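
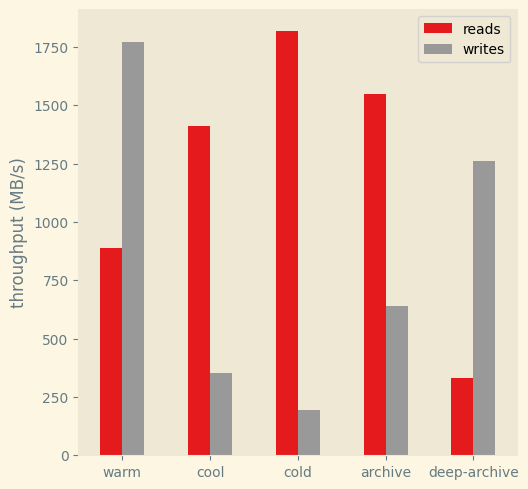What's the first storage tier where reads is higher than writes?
warm: reads ≈ 800 vs writes ≈ 1800 (not yet); cool: reads ≈ 1400 vs writes ≈ 400 (first crossover).

cool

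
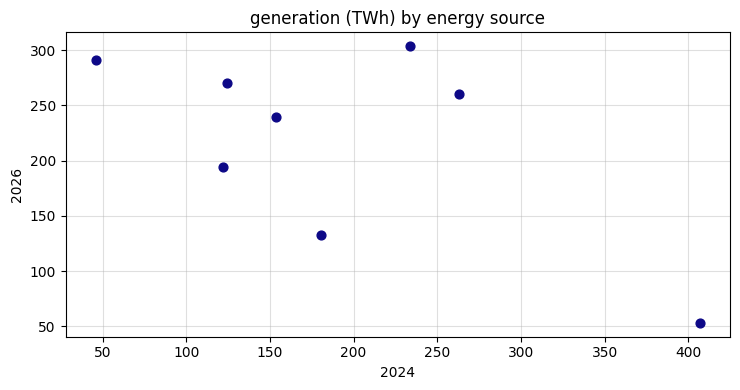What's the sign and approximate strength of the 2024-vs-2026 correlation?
Points are negatively correlated; moderate (|r| ≈ 0.6).

negative, moderate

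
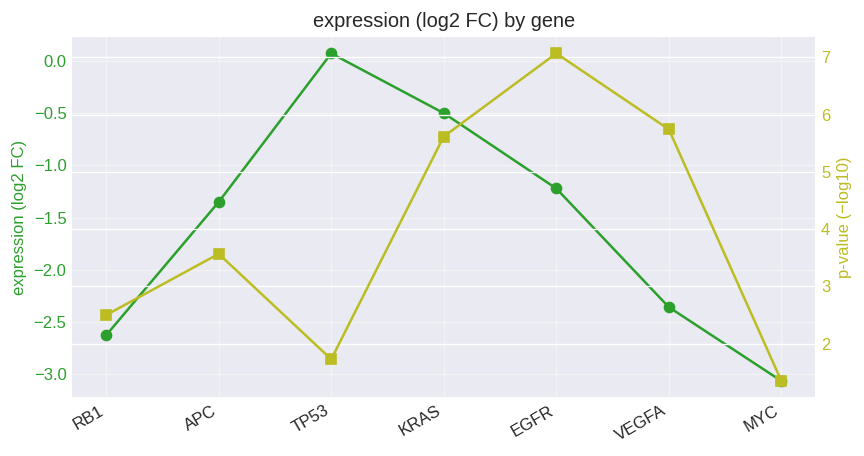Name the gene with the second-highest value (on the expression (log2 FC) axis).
Top 3 (on the expression (log2 FC) axis): TP53 ≈ 0.0, KRAS ≈ -0.5, EGFR ≈ -1.0.

KRAS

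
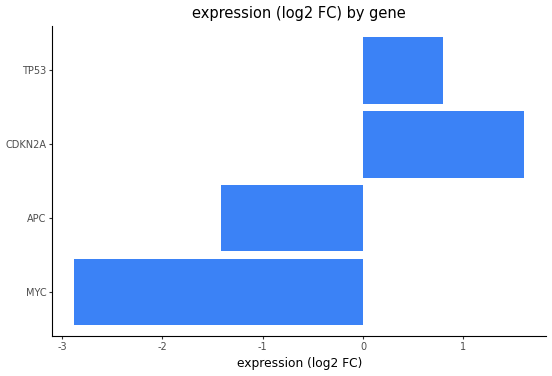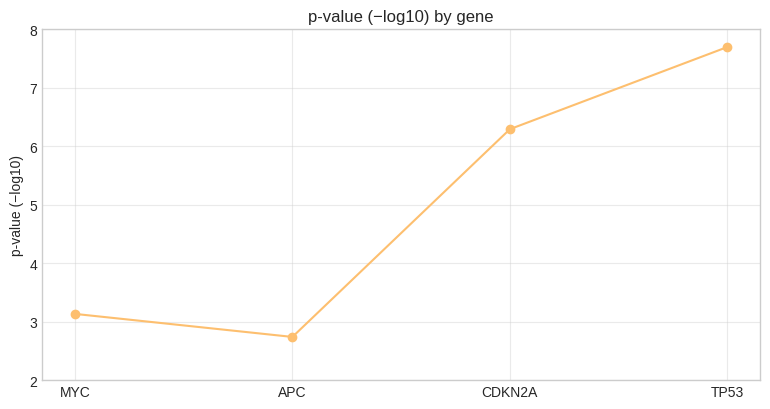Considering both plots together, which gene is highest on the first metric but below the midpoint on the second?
Chart 2 median p-value (−log10) ≈ 5; below-median genes: MYC, APC. Among those, APC has the highest expression (log2 FC) (≈ -1.4).

APC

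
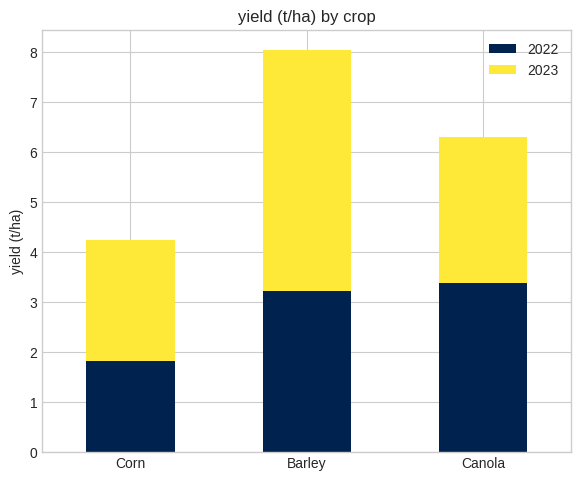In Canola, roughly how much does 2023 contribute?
≈ 3

2023 top ≈ 6, bottom ≈ 3; segment ≈ 3.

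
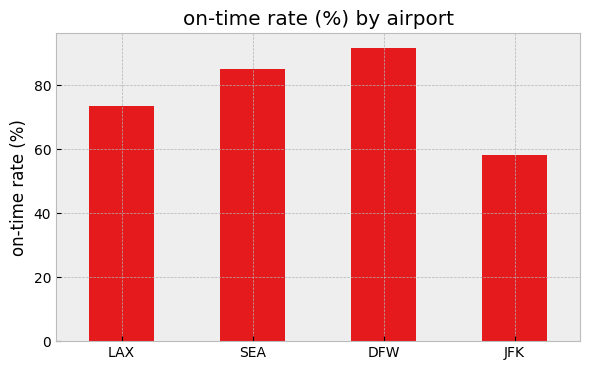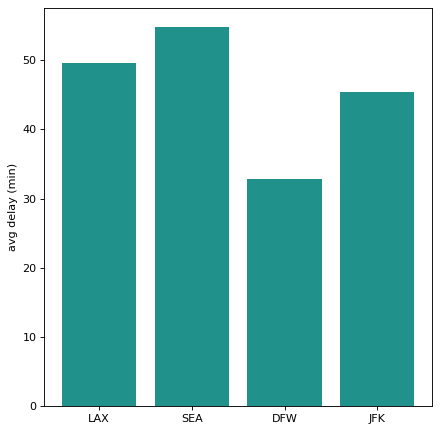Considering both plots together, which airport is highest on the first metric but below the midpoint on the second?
DFW

Chart 2 median avg delay (min) ≈ 50; below-median airports: DFW, JFK. Among those, DFW has the highest on-time rate (%) (≈ 90).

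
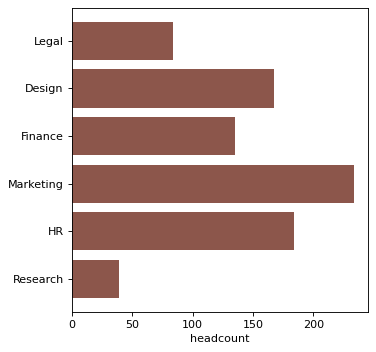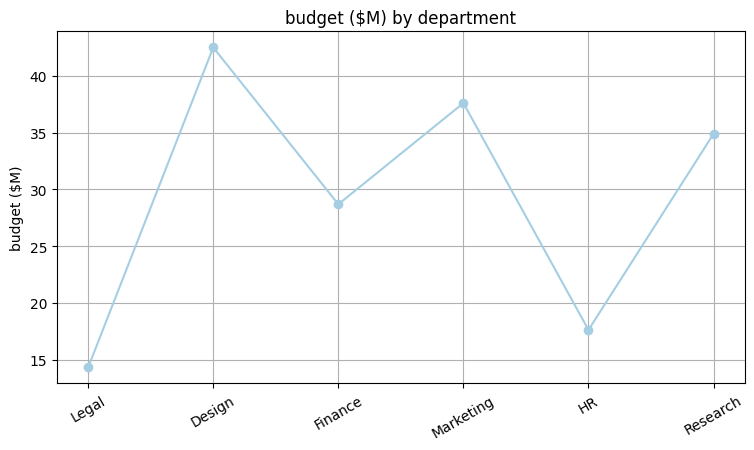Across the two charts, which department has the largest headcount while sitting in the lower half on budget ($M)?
Chart 2 median budget ($M) ≈ 30; below-median departments: Legal, Finance, HR. Among those, HR has the highest headcount (≈ 175).

HR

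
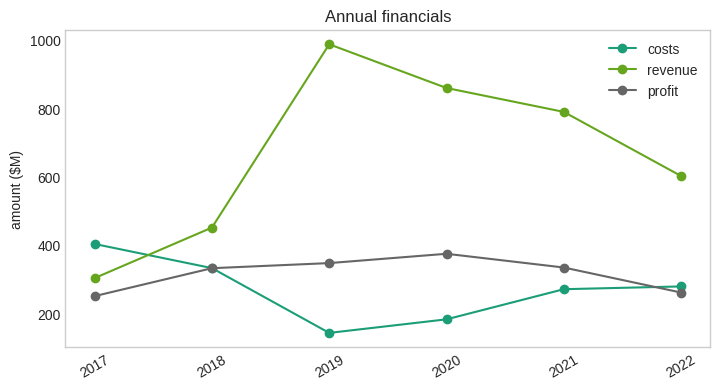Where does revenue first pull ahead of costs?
2018

2017: revenue ≈ 300 vs costs ≈ 400 (not yet); 2018: revenue ≈ 500 vs costs ≈ 300 (first crossover).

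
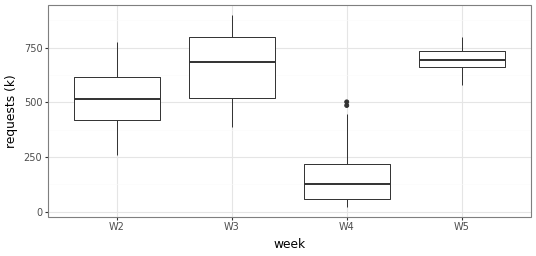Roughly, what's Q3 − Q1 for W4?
≈ 150

Q3 ≈ 200, Q1 ≈ 50; IQR ≈ 150.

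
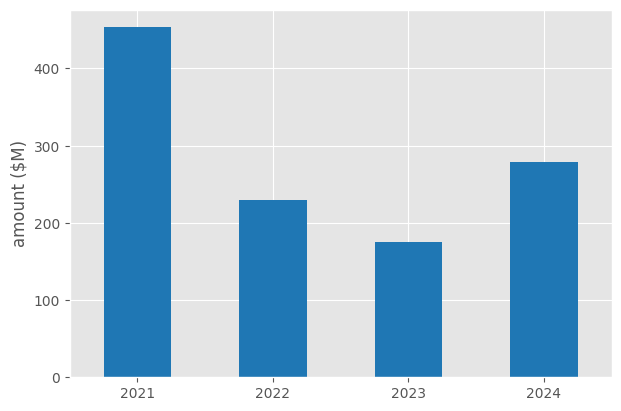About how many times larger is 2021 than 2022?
≈ 1.8×

2021 ≈ 450, 2022 ≈ 250; 450/250 ≈ 1.8.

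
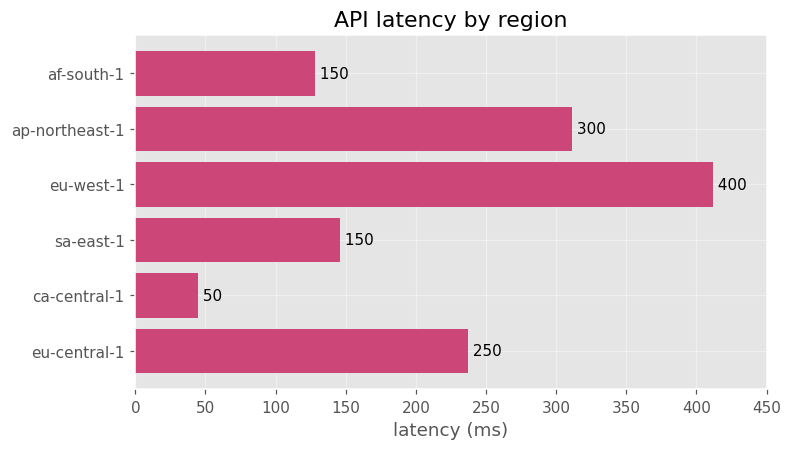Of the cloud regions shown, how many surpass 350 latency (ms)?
Above 350: eu-west-1.

1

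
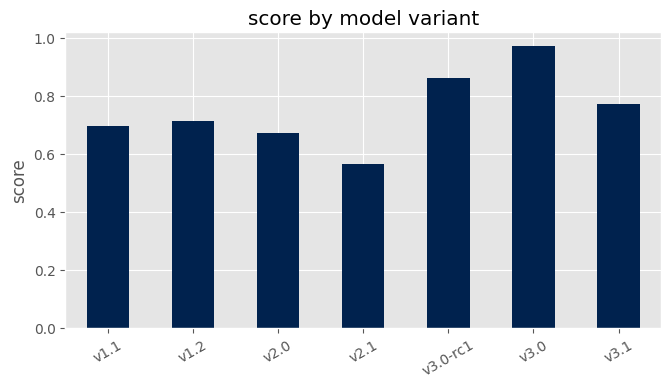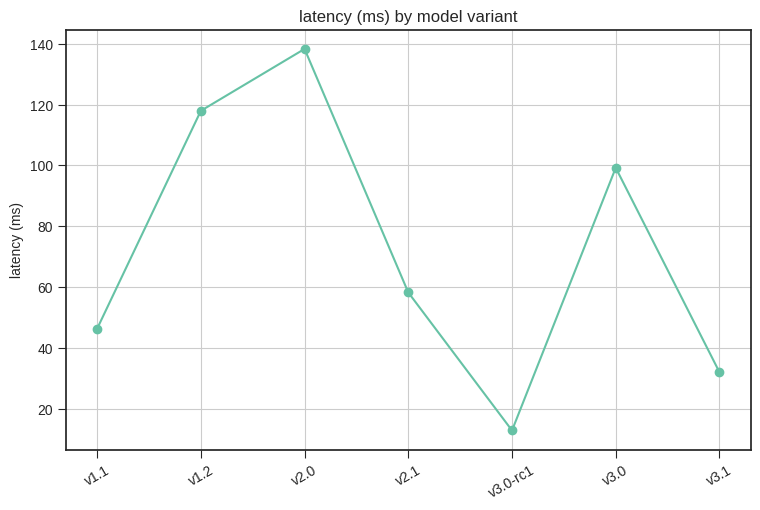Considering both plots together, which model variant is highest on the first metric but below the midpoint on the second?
Chart 2 median latency (ms) ≈ 60; below-median model variants: v1.1, v3.0-rc1, v3.1. Among those, v3.0-rc1 has the highest score (≈ 0.9).

v3.0-rc1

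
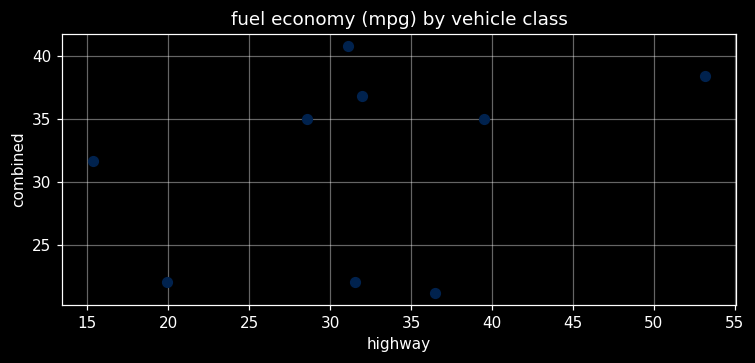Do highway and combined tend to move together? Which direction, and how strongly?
Points are positively correlated; weak (|r| ≈ 0.3).

positive, weak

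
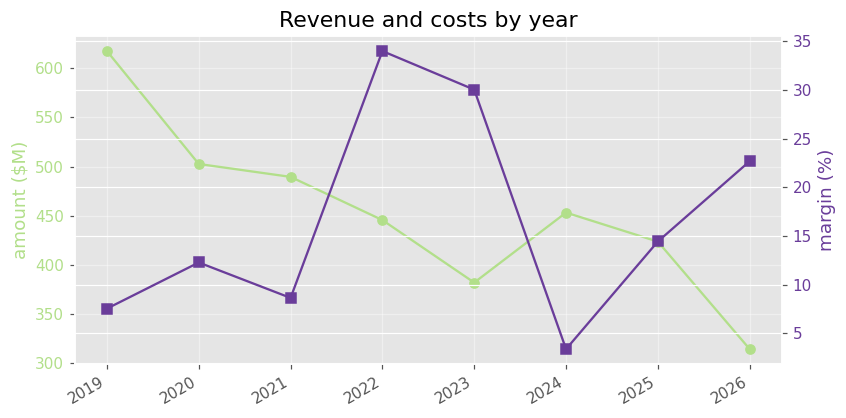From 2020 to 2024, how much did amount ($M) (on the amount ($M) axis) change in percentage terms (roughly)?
2020 ≈ 500, 2024 ≈ 450; (450 − 500) / 500 ≈ -10%.

≈ -10%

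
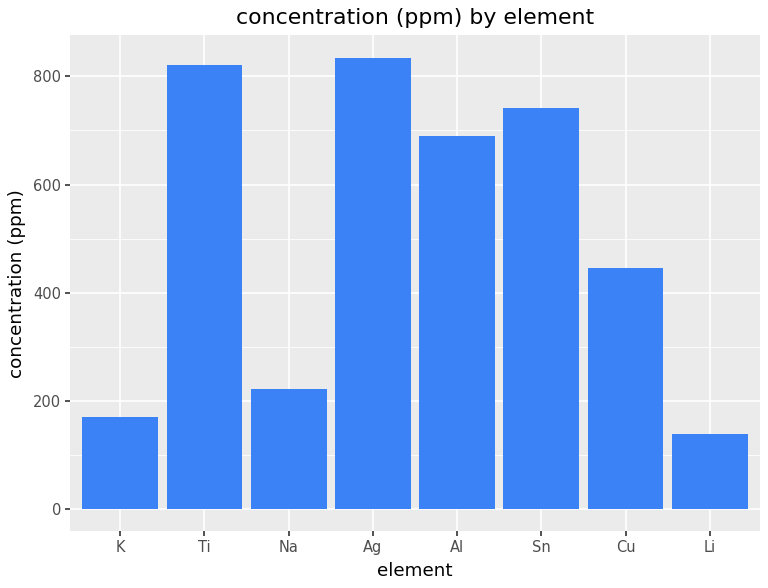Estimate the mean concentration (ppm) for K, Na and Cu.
(200 + 200 + 400) / 3 ≈ 267.

≈ 267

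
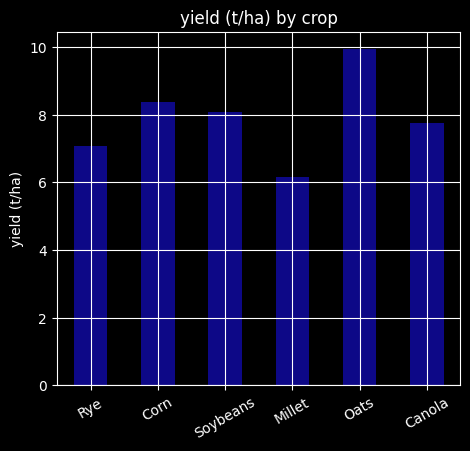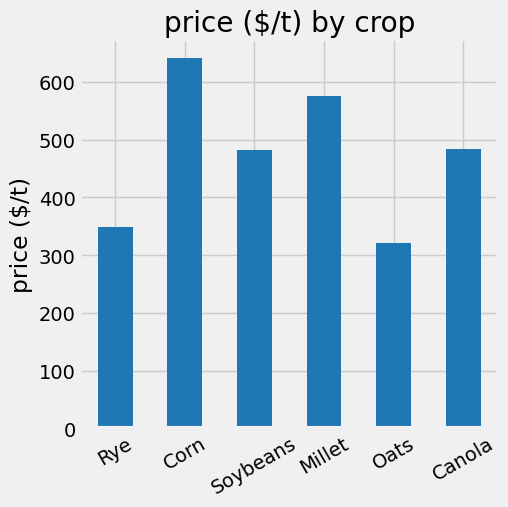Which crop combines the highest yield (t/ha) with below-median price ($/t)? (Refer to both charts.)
Oats

Chart 2 median price ($/t) ≈ 500; below-median crops: Rye, Soybeans, Oats. Among those, Oats has the highest yield (t/ha) (≈ 10).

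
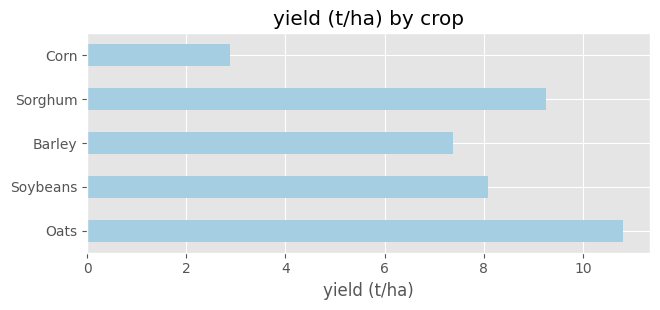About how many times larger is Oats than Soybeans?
Oats ≈ 11, Soybeans ≈ 8; 11/8 ≈ 1.38.

≈ 1.38×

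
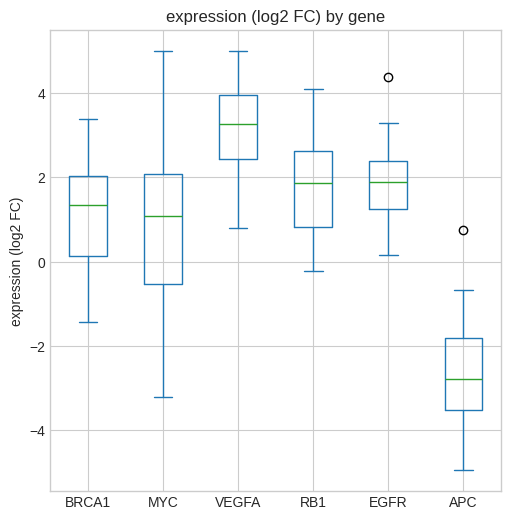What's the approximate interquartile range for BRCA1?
≈ 2.0

Q3 ≈ 2.0, Q1 ≈ 0.0; IQR ≈ 2.0.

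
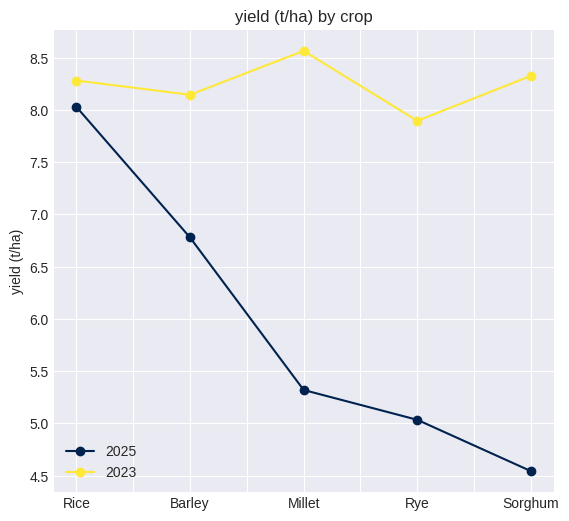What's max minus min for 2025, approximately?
Max Rice ≈ 8.0, min Sorghum ≈ 4.5; range ≈ 3.5.

≈ 3.5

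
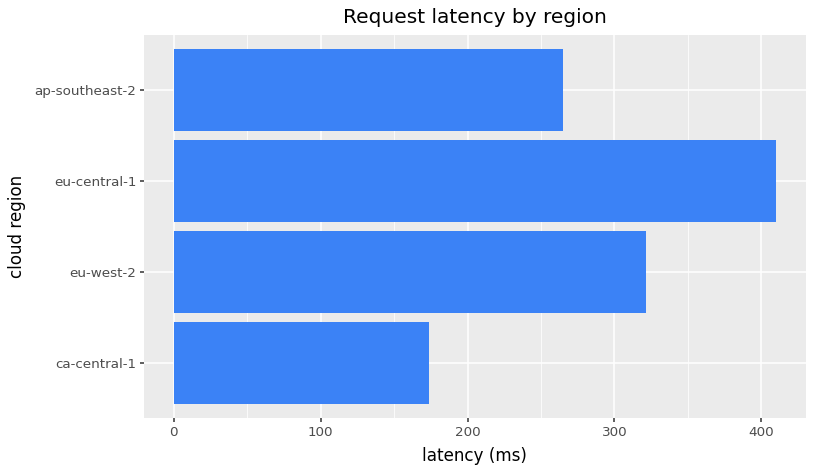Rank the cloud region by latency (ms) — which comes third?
Top 4: eu-central-1 ≈ 400, eu-west-2 ≈ 300, ap-southeast-2 ≈ 250, ca-central-1 ≈ 150.

ap-southeast-2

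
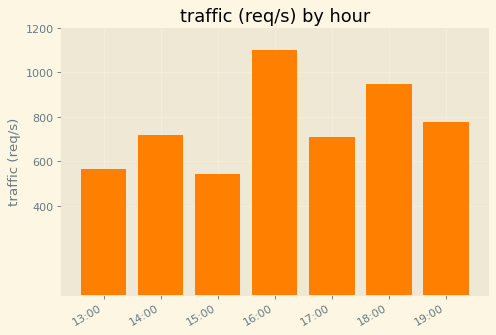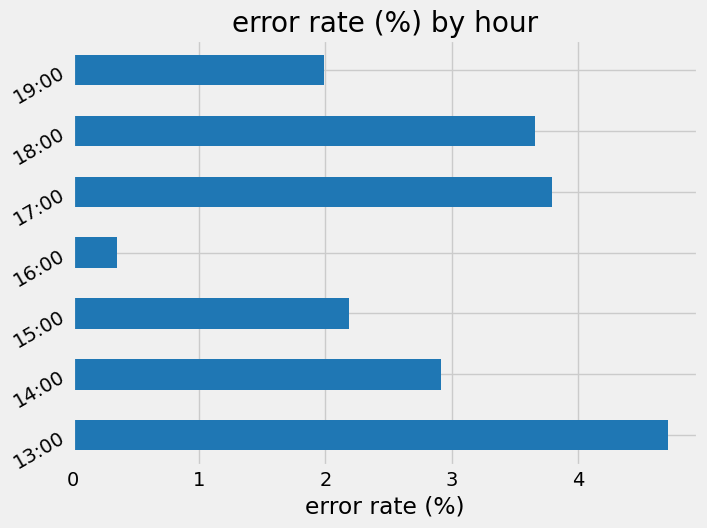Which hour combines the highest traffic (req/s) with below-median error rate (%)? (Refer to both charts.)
16:00

Chart 2 median error rate (%) ≈ 3; below-median hours: 15:00, 16:00, 19:00. Among those, 16:00 has the highest traffic (req/s) (≈ 1200).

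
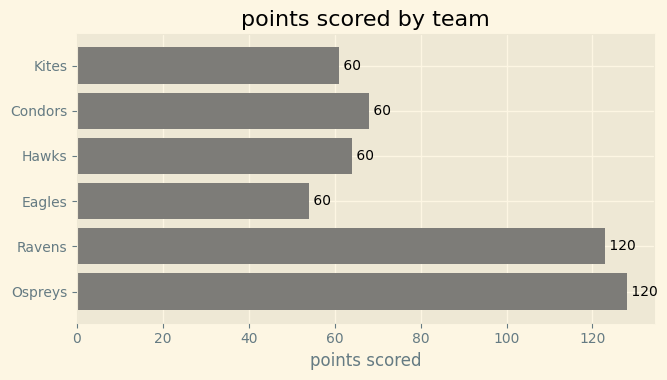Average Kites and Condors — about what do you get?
≈ 60

(60 + 60) / 2 ≈ 60.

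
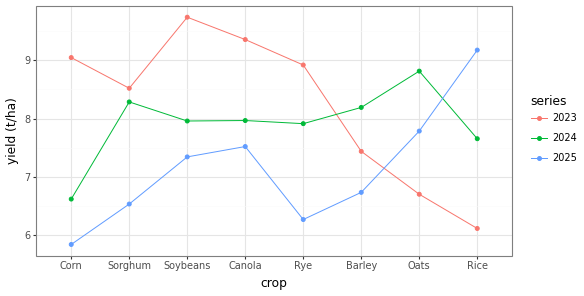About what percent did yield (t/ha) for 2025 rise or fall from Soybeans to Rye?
≈ -13.3%

Soybeans ≈ 7.5, Rye ≈ 6.5; (6.5 − 7.5) / 7.5 ≈ -13.3%.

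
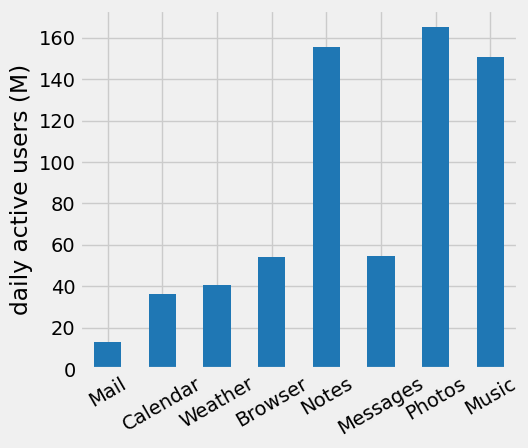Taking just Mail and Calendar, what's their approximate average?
(20 + 40) / 2 ≈ 30.

≈ 30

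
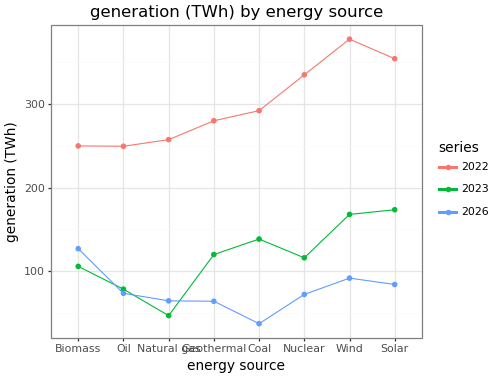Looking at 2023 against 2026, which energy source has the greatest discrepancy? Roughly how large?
Coal, ≈ 100 TWh

Coal: 2023 ≈ 150, 2026 ≈ 50 → gap ≈ 100. Next-largest (Solar) is only ≈ 50.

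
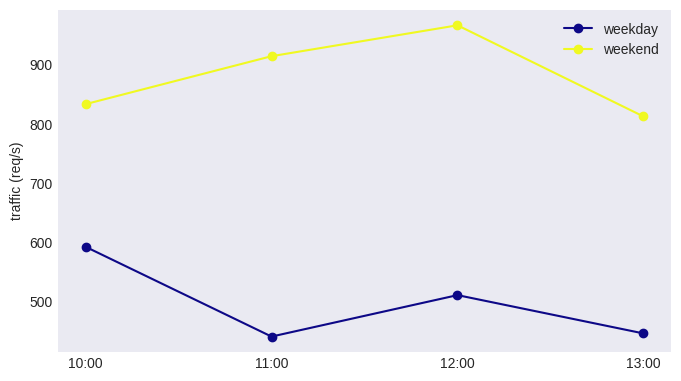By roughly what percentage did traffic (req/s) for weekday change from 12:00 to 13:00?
≈ -10%

12:00 ≈ 500, 13:00 ≈ 450; (450 − 500) / 500 ≈ -10%.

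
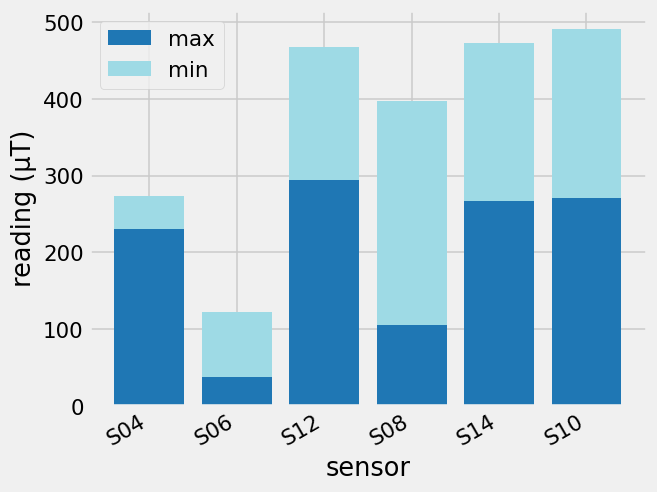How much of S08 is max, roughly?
≈ 100

max top ≈ 100, bottom ≈ 0; segment ≈ 100.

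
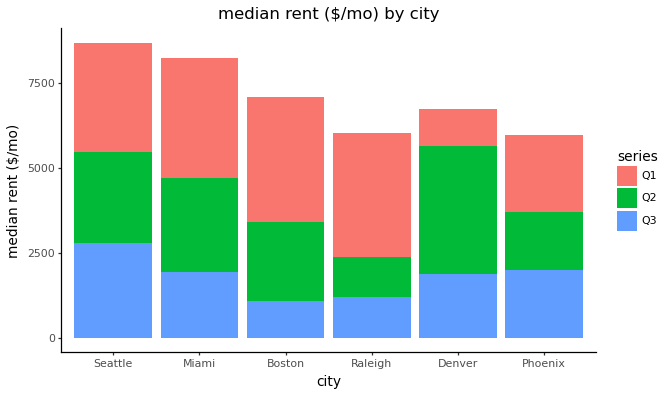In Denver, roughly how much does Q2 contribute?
≈ 4000

Q2 top ≈ 6000, bottom ≈ 2000; segment ≈ 4000.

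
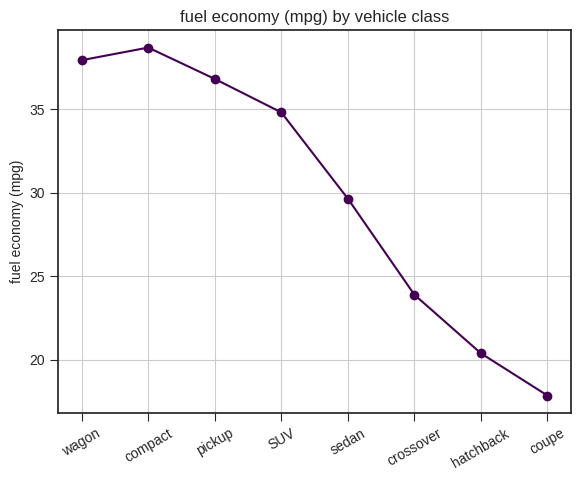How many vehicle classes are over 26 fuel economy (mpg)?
Above 26: wagon, compact, pickup, SUV, sedan.

5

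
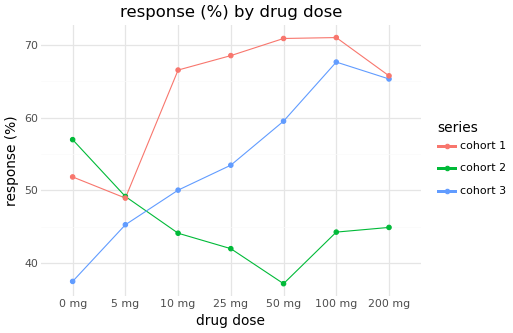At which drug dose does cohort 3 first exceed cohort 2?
10 mg

5 mg: cohort 3 ≈ 45 vs cohort 2 ≈ 50 (not yet); 10 mg: cohort 3 ≈ 50 vs cohort 2 ≈ 45 (first crossover).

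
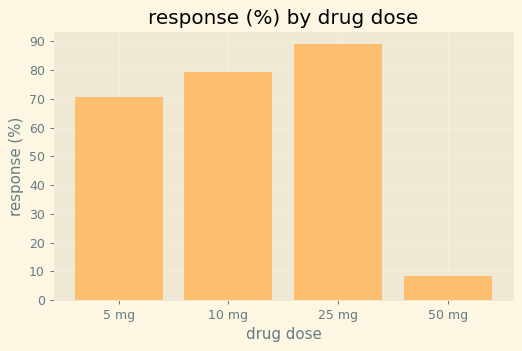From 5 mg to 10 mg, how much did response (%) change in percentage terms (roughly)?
≈ +14.3%

5 mg ≈ 70, 10 mg ≈ 80; (80 − 70) / 70 ≈ +14.3%.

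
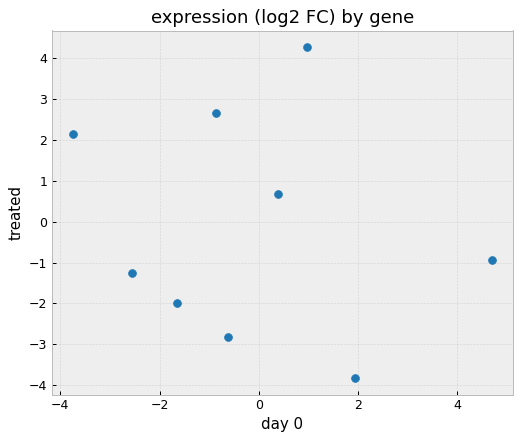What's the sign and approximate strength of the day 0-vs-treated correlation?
Points are roughly uncorrelated; weak (|r| ≈ 0.2).

no clear correlation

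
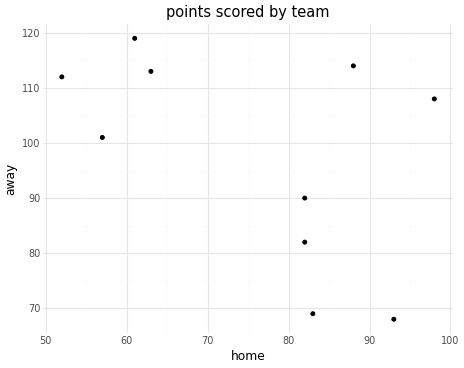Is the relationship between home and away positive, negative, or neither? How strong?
Points are negatively correlated; moderate (|r| ≈ 0.5).

negative, moderate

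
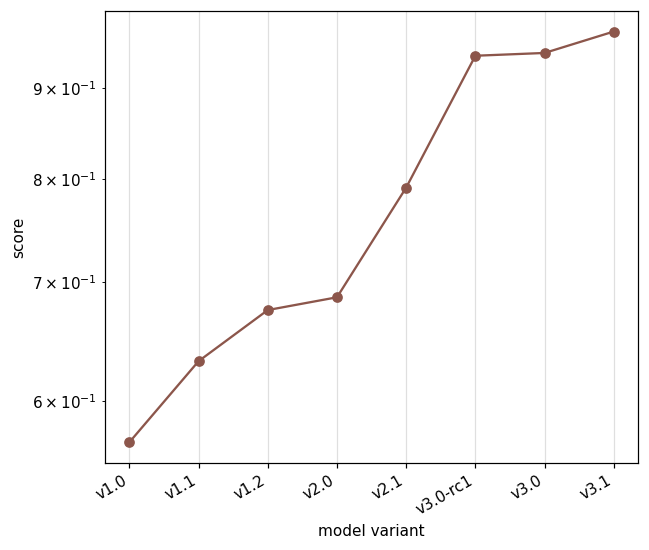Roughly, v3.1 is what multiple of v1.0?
v3.1 ≈ 0.95, v1.0 ≈ 0.55; 0.95/0.55 ≈ 1.73.

≈ 1.73×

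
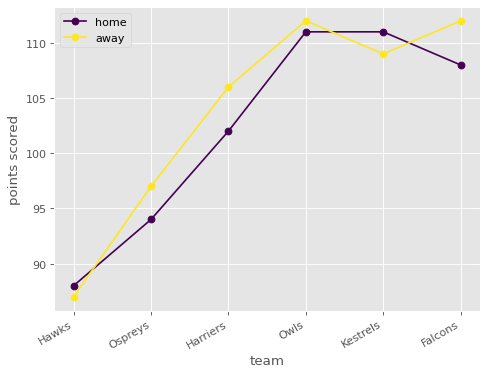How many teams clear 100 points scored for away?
4

Above 100: Harriers, Owls, Kestrels, Falcons.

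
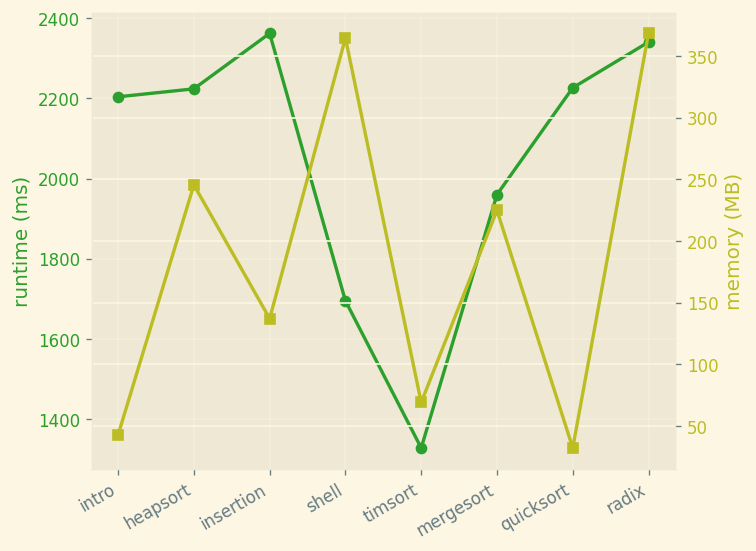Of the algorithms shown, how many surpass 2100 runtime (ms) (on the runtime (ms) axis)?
5

Above 2100: intro, heapsort, insertion, quicksort, radix.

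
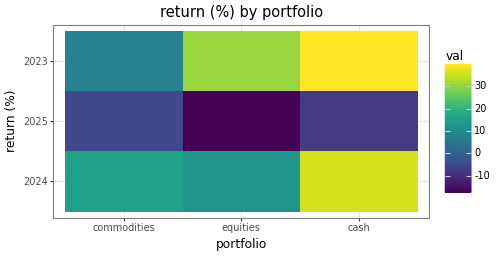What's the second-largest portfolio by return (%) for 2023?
equities

Top 3 for 2023: cash ≈ 40, equities ≈ 30, commodities ≈ 10.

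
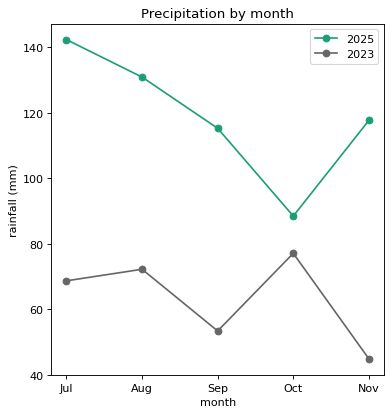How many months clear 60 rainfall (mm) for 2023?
Above 60: Jul, Aug, Oct.

3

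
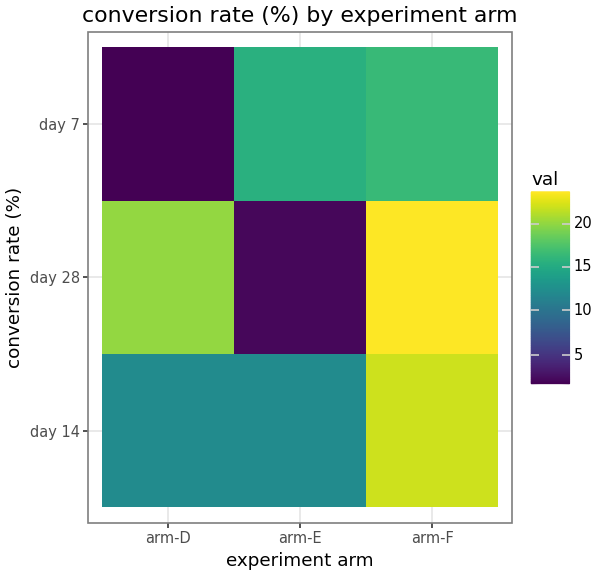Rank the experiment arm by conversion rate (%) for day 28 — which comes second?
arm-D

Top 3 for day 28: arm-F ≈ 24, arm-D ≈ 20, arm-E ≈ 2.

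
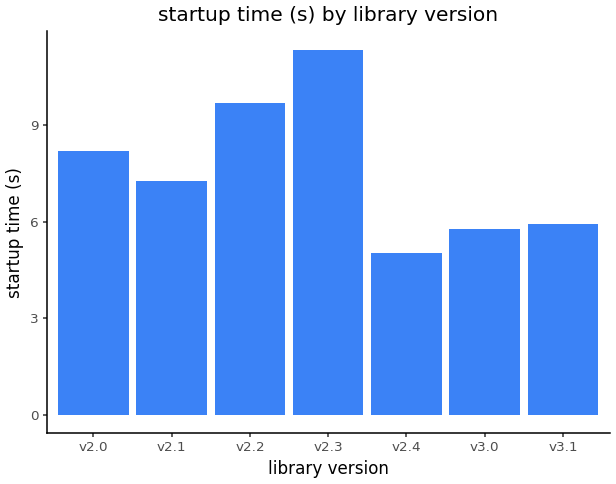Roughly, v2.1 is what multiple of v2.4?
v2.1 ≈ 7, v2.4 ≈ 5; 7/5 ≈ 1.4.

≈ 1.4×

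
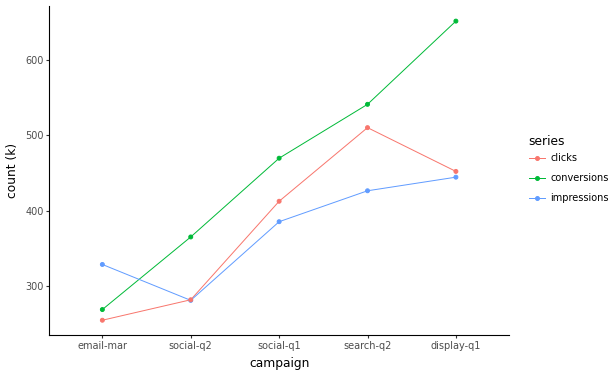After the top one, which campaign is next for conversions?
search-q2

Top 3 for conversions: display-q1 ≈ 650, search-q2 ≈ 550, social-q1 ≈ 450.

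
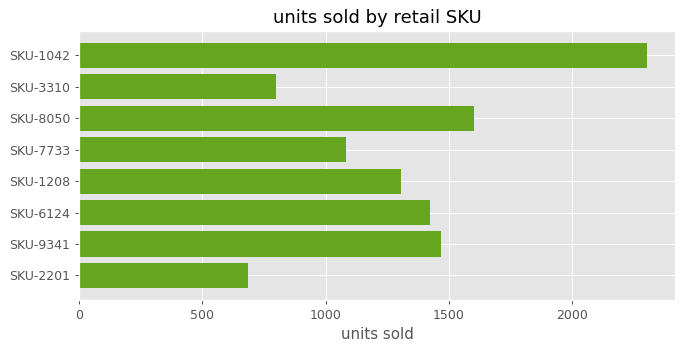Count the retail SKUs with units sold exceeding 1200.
5

Above 1200: SKU-1042, SKU-8050, SKU-1208, SKU-6124, SKU-9341.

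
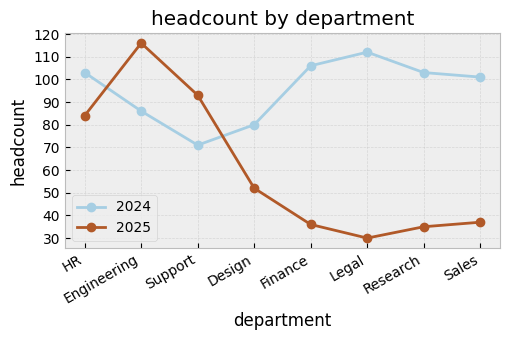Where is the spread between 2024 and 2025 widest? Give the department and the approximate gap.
Legal: 2024 ≈ 110, 2025 ≈ 30 → gap ≈ 80. Next-largest (Finance) is only ≈ 70.

Legal, ≈ 80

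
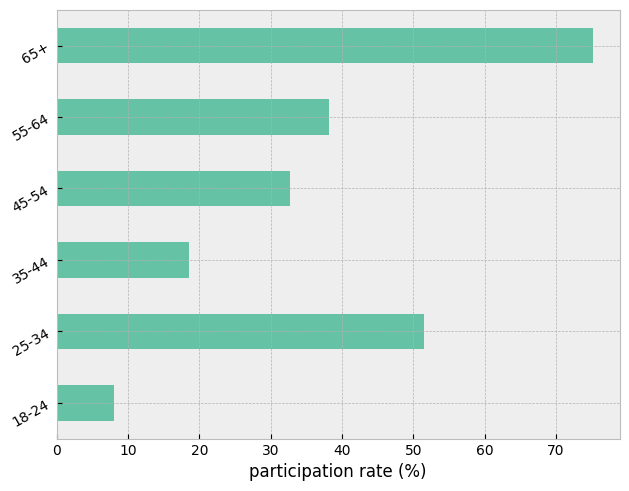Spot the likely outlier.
65+

65+ ≈ 80; the rest sit between ≈ 10 and ≈ 50.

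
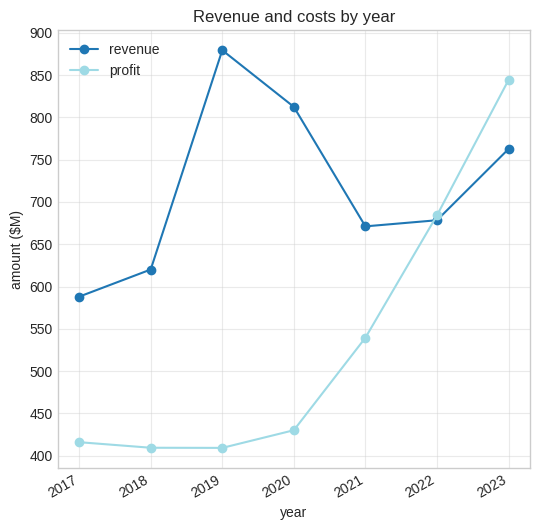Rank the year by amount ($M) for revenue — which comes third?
2023

Top 4 for revenue: 2019 ≈ 900, 2020 ≈ 800, 2023 ≈ 750, 2022 ≈ 700.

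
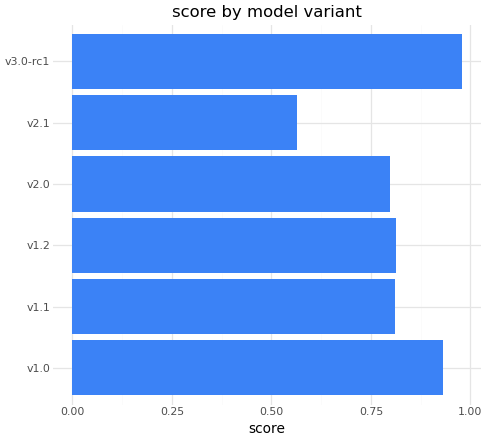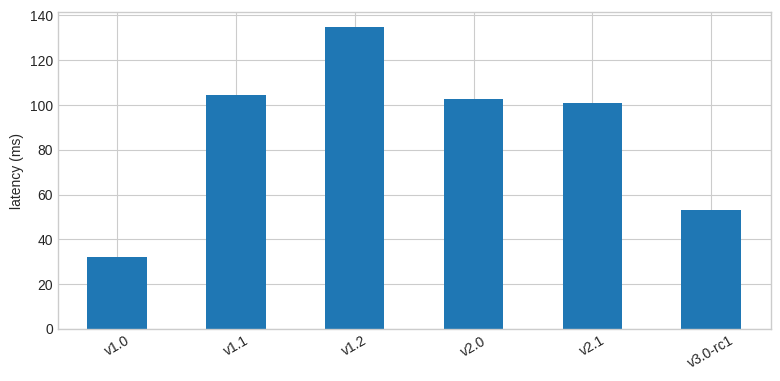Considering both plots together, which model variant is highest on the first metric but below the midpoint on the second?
v3.0-rc1

Chart 2 median latency (ms) ≈ 100; below-median model variants: v1.0, v2.1, v3.0-rc1. Among those, v3.0-rc1 has the highest score (≈ 1).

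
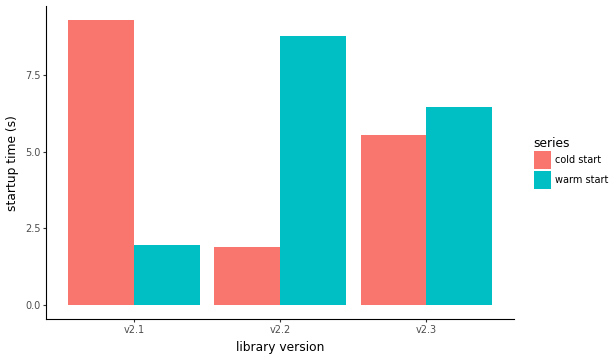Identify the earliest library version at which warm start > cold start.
v2.2

v2.1: warm start ≈ 2 vs cold start ≈ 9 (not yet); v2.2: warm start ≈ 9 vs cold start ≈ 2 (first crossover).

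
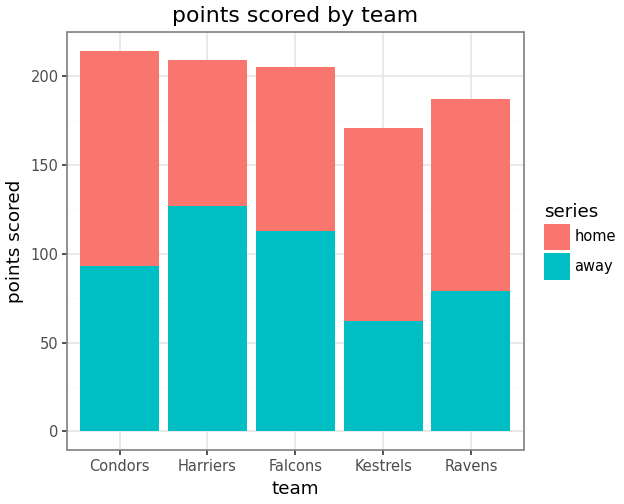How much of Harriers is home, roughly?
home top ≈ 200, bottom ≈ 120; segment ≈ 80.

≈ 80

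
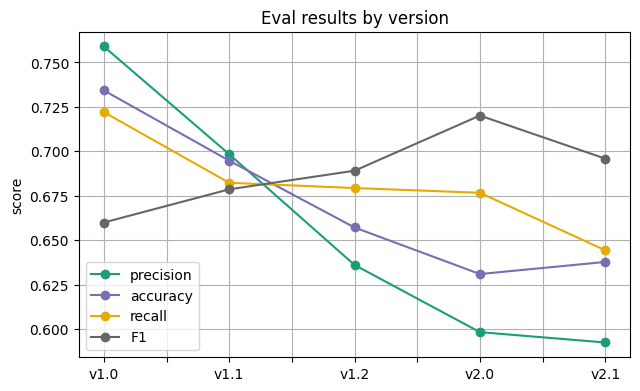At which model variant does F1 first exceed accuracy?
v1.2

v1.1: F1 ≈ 0.68 vs accuracy ≈ 0.70 (not yet); v1.2: F1 ≈ 0.68 vs accuracy ≈ 0.66 (first crossover).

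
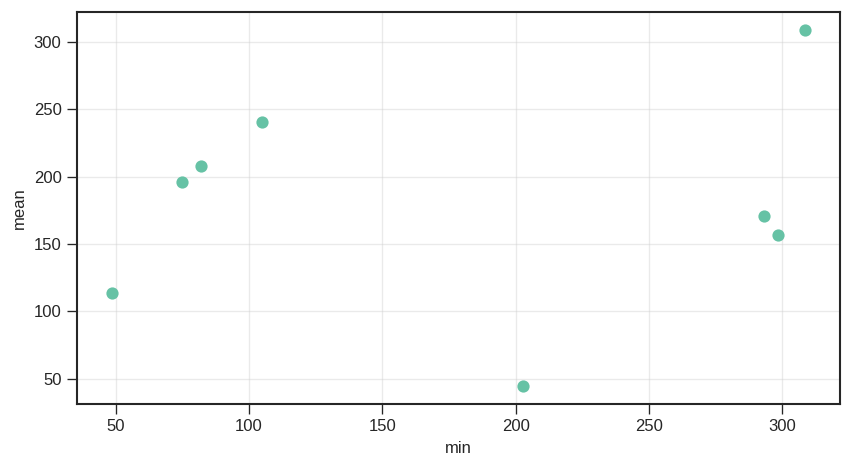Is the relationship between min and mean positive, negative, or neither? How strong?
Points are roughly uncorrelated; weak (|r| ≈ 0.2).

no clear correlation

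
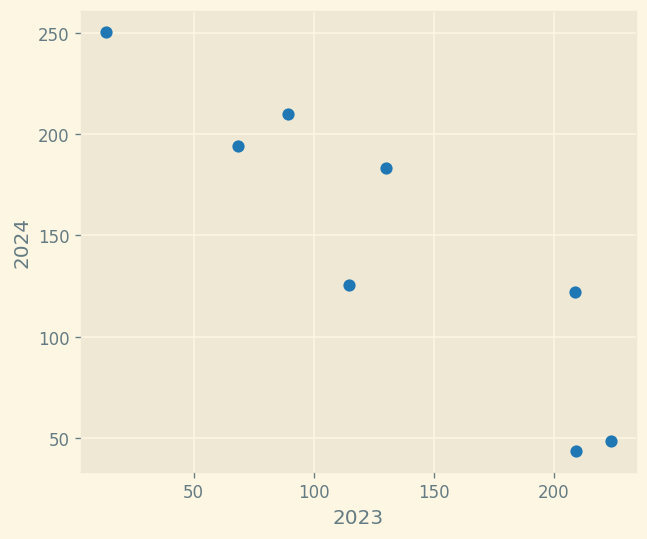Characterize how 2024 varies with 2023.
Points are negatively correlated; strong (|r| ≈ 0.9).

negative, strong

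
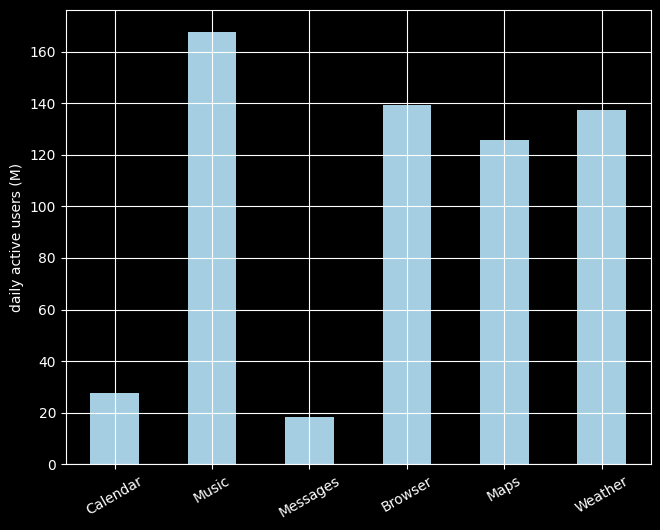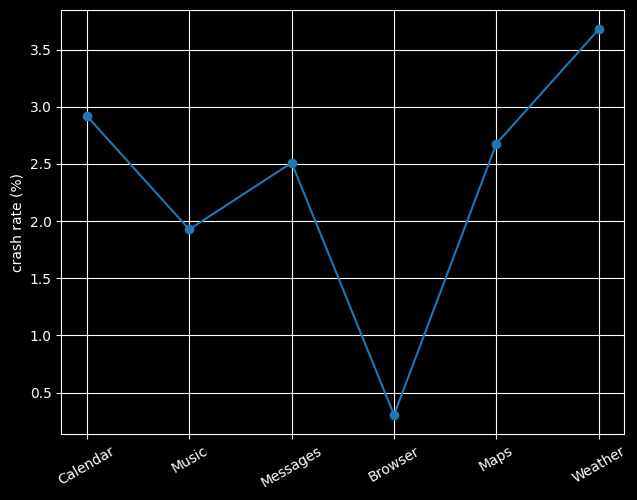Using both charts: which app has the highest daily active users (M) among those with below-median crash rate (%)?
Music

Chart 2 median crash rate (%) ≈ 2.5; below-median apps: Music, Messages, Browser. Among those, Music has the highest daily active users (M) (≈ 160).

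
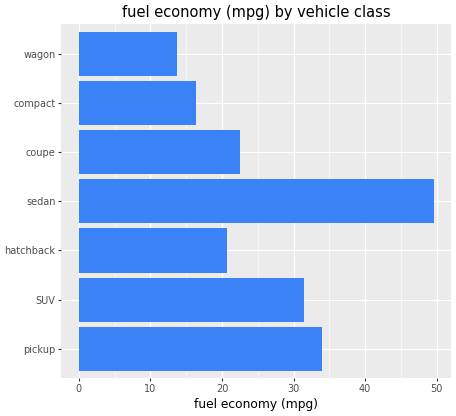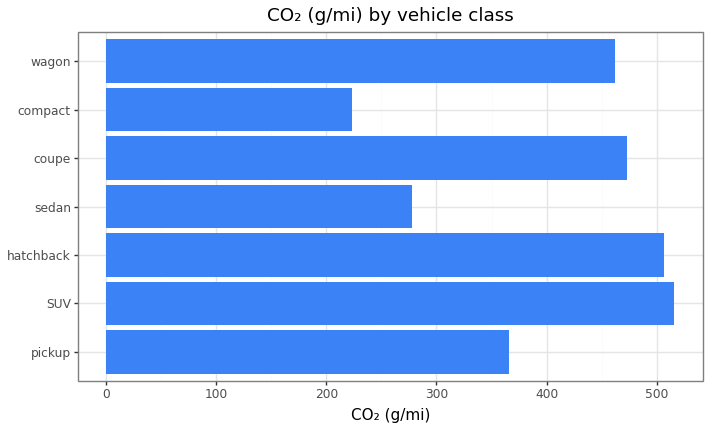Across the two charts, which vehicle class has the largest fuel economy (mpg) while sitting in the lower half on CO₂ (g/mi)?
sedan

Chart 2 median CO₂ (g/mi) ≈ 450; below-median vehicle classes: pickup, sedan, compact. Among those, sedan has the highest fuel economy (mpg) (≈ 50).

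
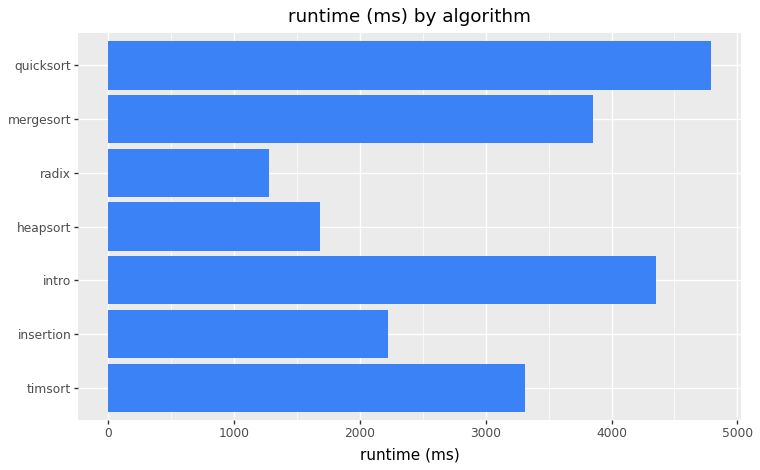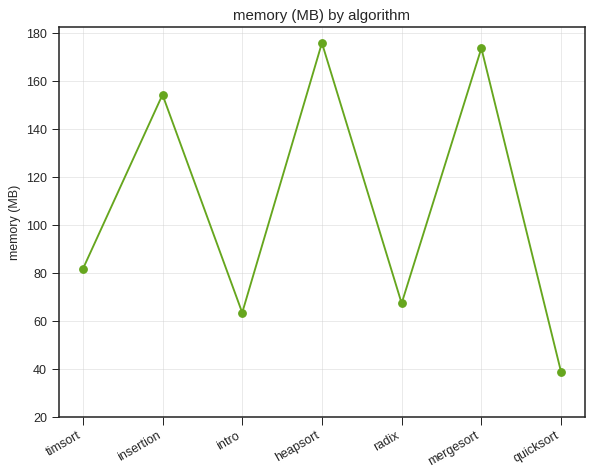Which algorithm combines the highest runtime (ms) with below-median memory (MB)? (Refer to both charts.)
Chart 2 median memory (MB) ≈ 80; below-median algorithms: intro, radix, quicksort. Among those, quicksort has the highest runtime (ms) (≈ 5000).

quicksort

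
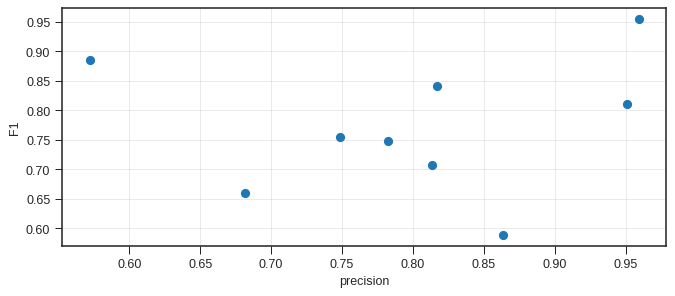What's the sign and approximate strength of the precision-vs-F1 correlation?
Points are roughly uncorrelated; weak (|r| ≈ 0.1).

no clear correlation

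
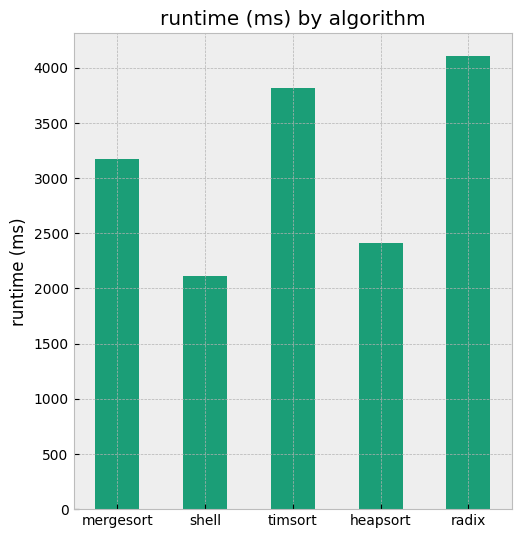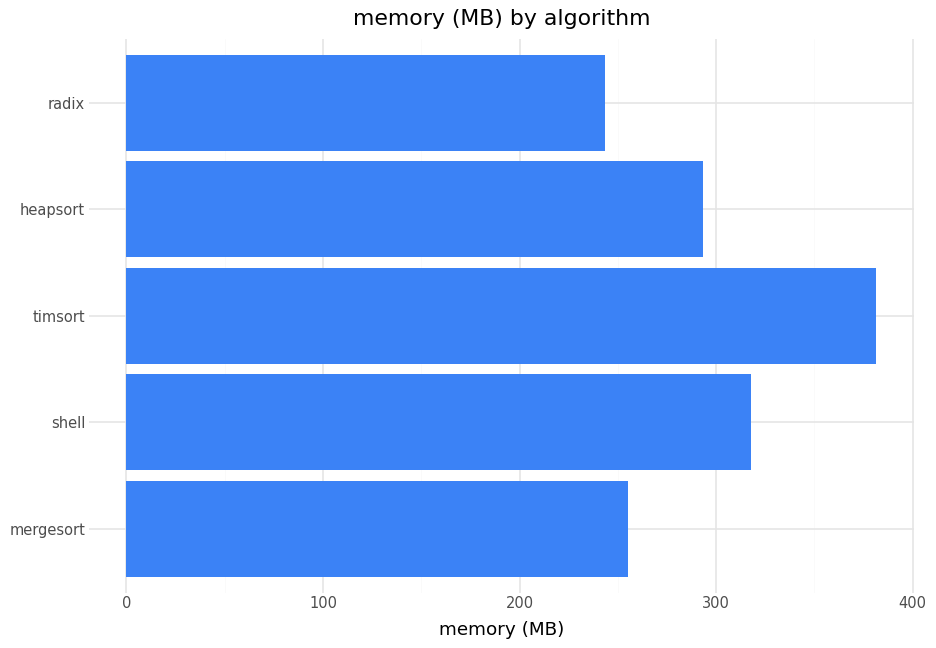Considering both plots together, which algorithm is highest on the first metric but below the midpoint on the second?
radix

Chart 2 median memory (MB) ≈ 300; below-median algorithms: mergesort, radix. Among those, radix has the highest runtime (ms) (≈ 4000).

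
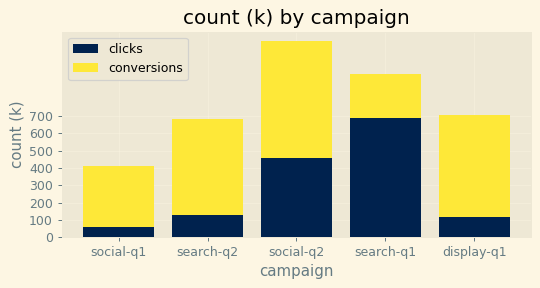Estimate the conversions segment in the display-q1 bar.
≈ 600

conversions top ≈ 700, bottom ≈ 100; segment ≈ 600.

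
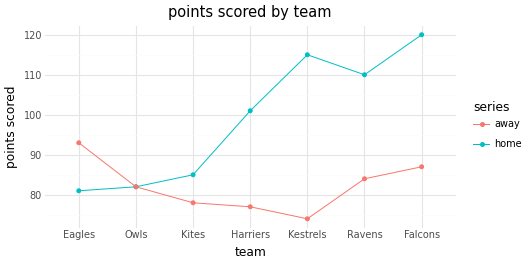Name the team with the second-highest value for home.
Kestrels

Top 3 for home: Falcons ≈ 120, Kestrels ≈ 115, Ravens ≈ 110.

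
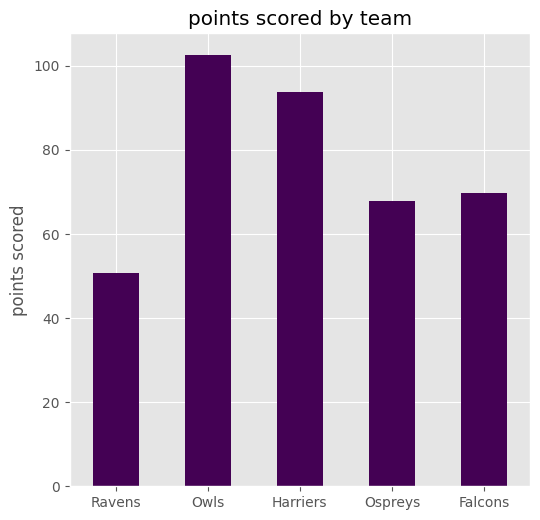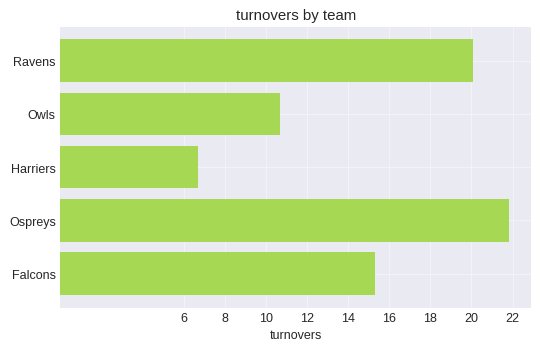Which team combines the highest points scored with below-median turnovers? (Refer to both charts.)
Owls

Chart 2 median turnovers ≈ 16; below-median teams: Owls, Harriers. Among those, Owls has the highest points scored (≈ 100).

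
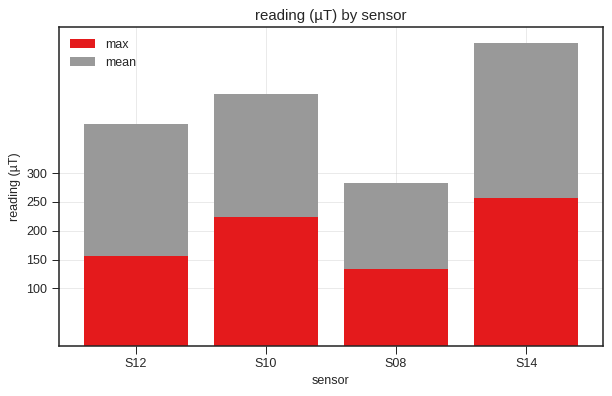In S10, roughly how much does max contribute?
≈ 200

max top ≈ 200, bottom ≈ 0; segment ≈ 200.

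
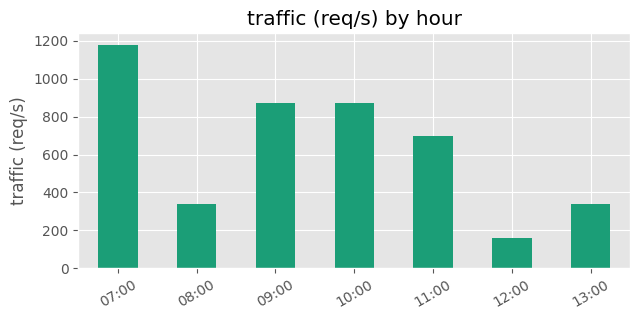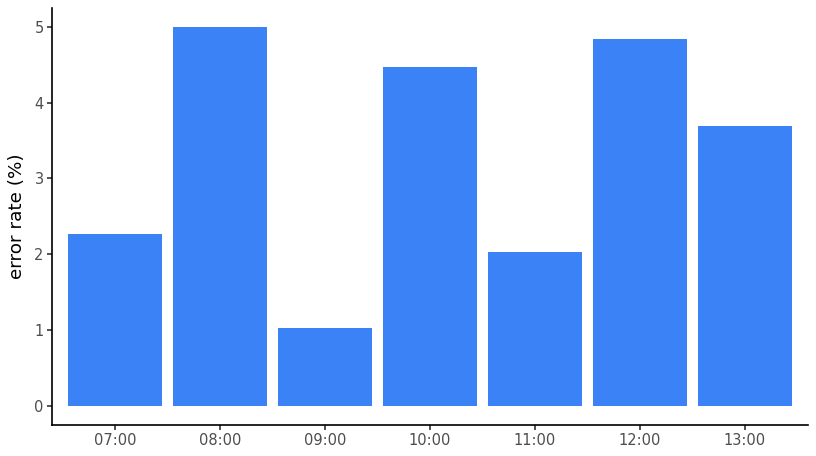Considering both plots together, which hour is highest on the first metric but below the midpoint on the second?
07:00

Chart 2 median error rate (%) ≈ 3.5; below-median hours: 07:00, 09:00, 11:00. Among those, 07:00 has the highest traffic (req/s) (≈ 1200).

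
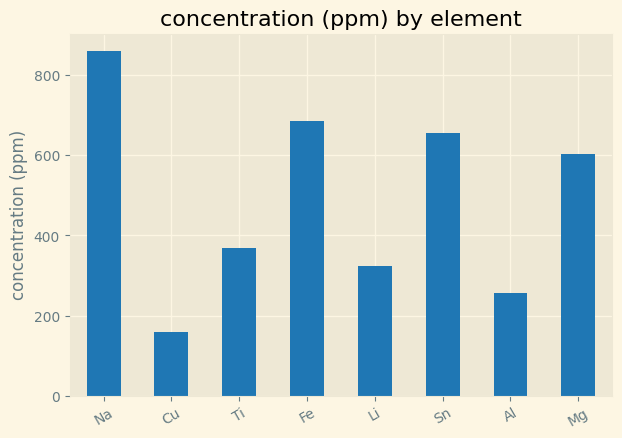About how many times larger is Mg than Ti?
≈ 1.5×

Mg ≈ 600, Ti ≈ 400; 600/400 ≈ 1.5.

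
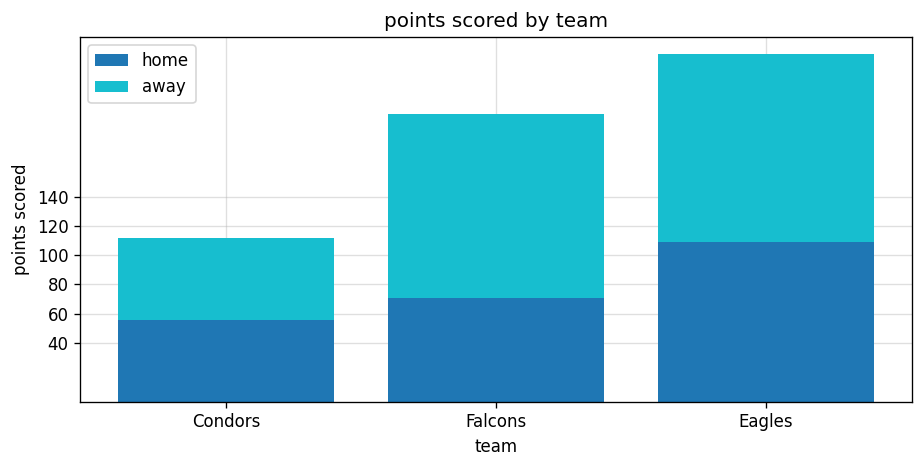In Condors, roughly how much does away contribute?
≈ 60

away top ≈ 120, bottom ≈ 60; segment ≈ 60.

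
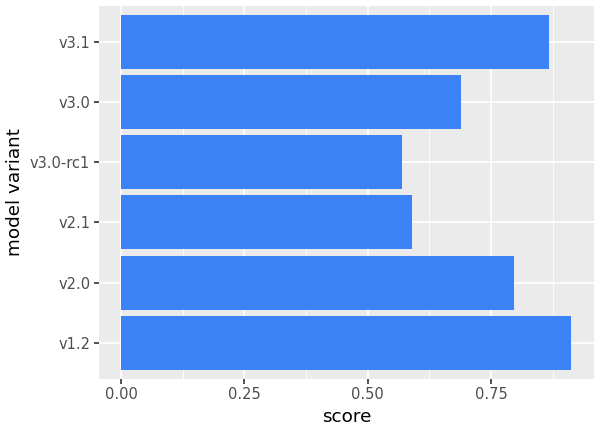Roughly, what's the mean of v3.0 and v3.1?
(0.7 + 0.9) / 2 ≈ 0.8.

≈ 0.8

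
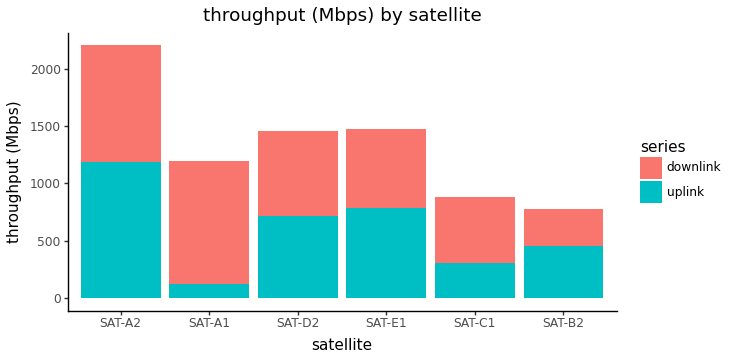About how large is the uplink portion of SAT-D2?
uplink top ≈ 800, bottom ≈ 0; segment ≈ 800.

≈ 800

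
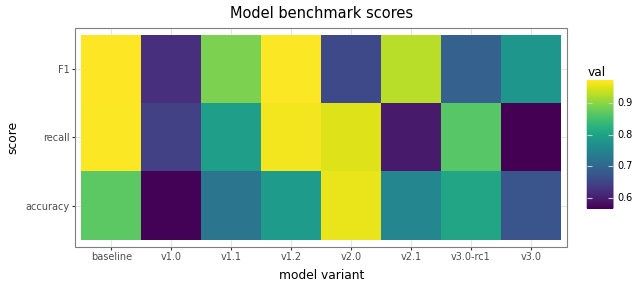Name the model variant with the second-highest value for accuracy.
Top 3 for accuracy: v2.0 ≈ 0.95, baseline ≈ 0.85, v3.0-rc1 ≈ 0.80.

baseline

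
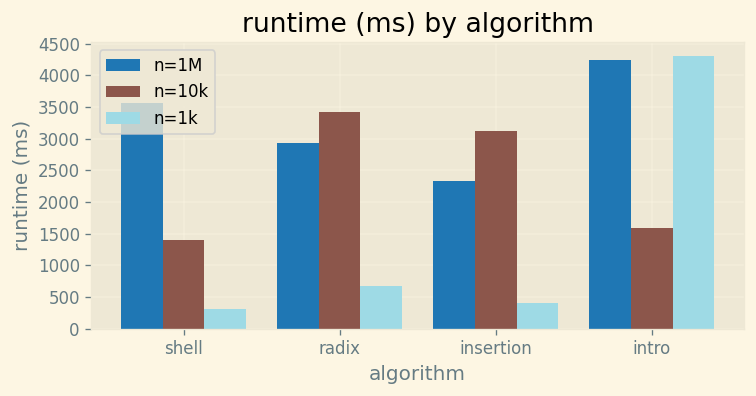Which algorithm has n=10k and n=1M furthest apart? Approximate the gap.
intro, ≈ 2500 ms

intro: n=10k ≈ 1500, n=1M ≈ 4000 → gap ≈ 2500. Next-largest (shell) is only ≈ 2000.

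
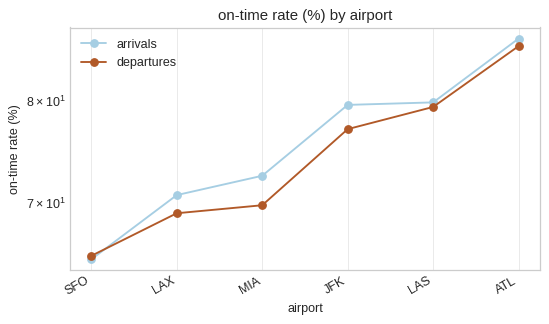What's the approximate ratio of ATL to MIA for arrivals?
ATL ≈ 86, MIA ≈ 72; 86/72 ≈ 1.19.

≈ 1.19×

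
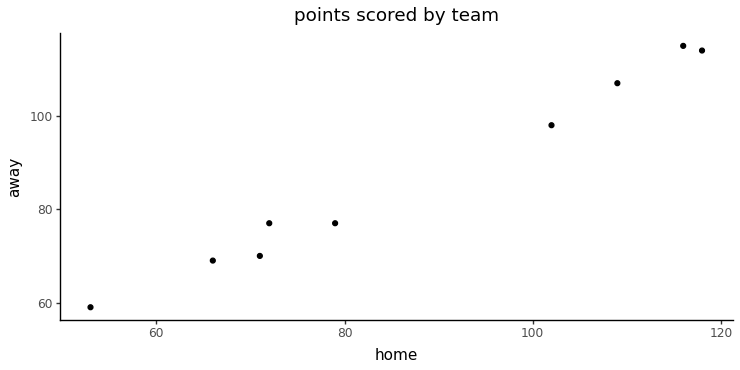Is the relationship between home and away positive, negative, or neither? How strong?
positive, strong

Points are positively correlated; strong (|r| ≈ 1.0).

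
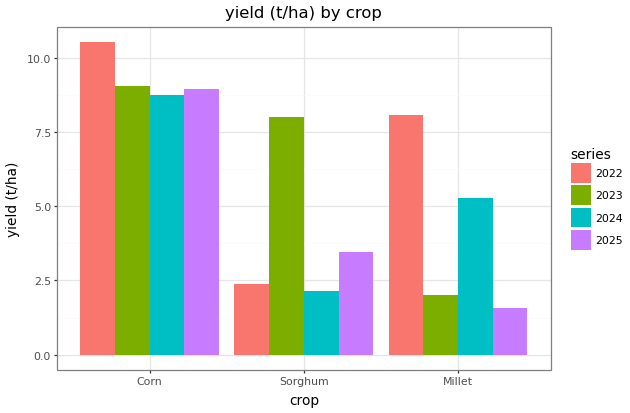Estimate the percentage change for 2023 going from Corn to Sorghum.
Corn ≈ 9, Sorghum ≈ 8; (8 − 9) / 9 ≈ -11.1%.

≈ -11.1%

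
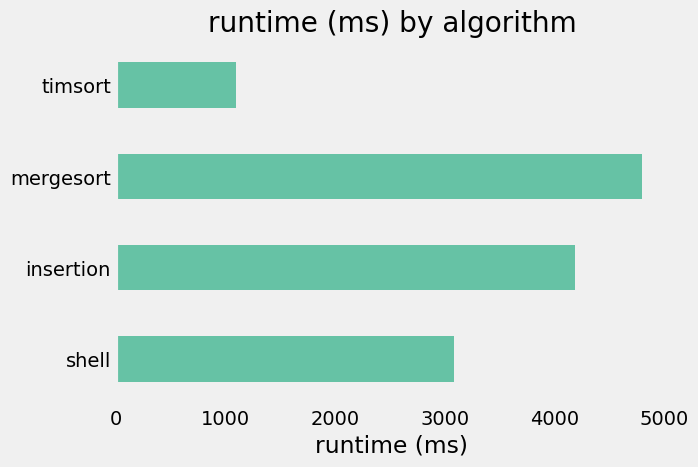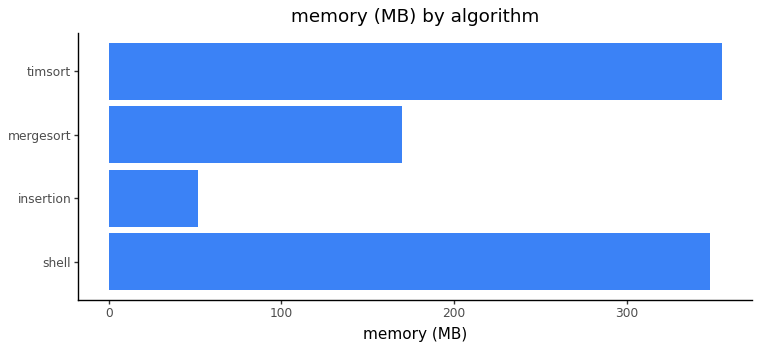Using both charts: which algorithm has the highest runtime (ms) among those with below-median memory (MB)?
mergesort

Chart 2 median memory (MB) ≈ 250; below-median algorithms: insertion, mergesort. Among those, mergesort has the highest runtime (ms) (≈ 5000).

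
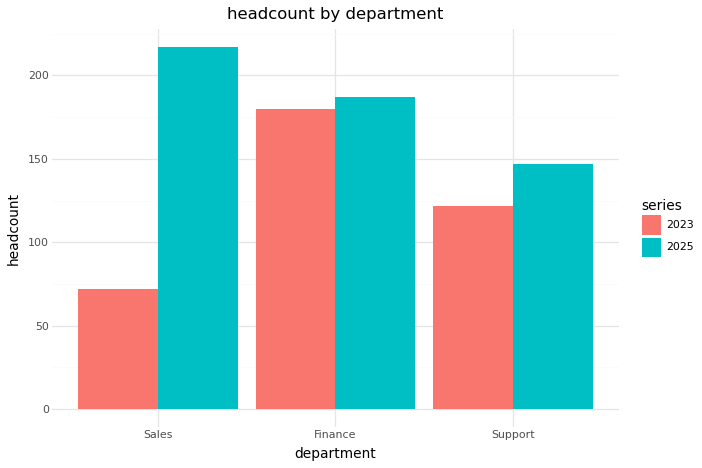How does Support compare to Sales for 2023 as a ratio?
Support ≈ 120, Sales ≈ 80; 120/80 ≈ 1.5.

≈ 1.5×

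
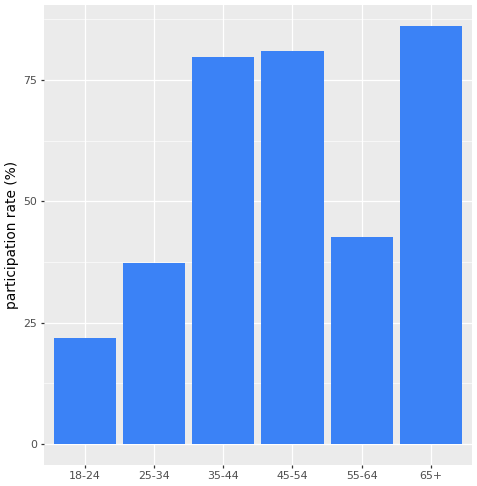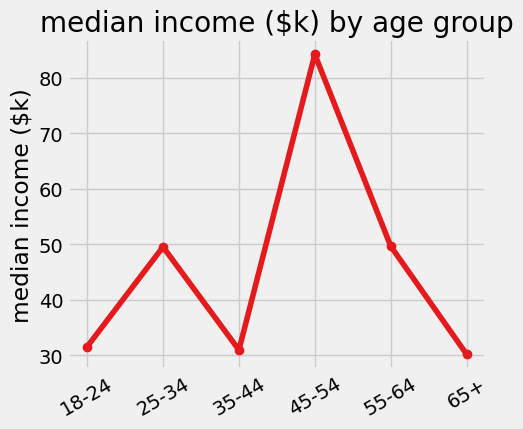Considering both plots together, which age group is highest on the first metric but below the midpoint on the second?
Chart 2 median median income ($k) ≈ 40; below-median age groups: 18-24, 35-44, 65+. Among those, 65+ has the highest participation rate (%) (≈ 90).

65+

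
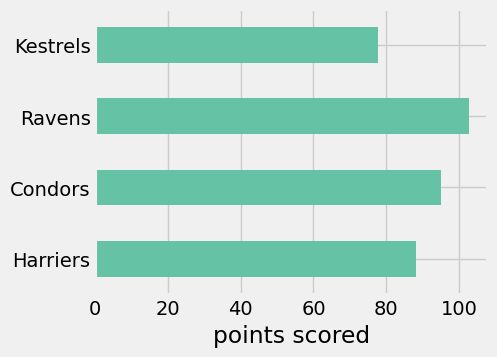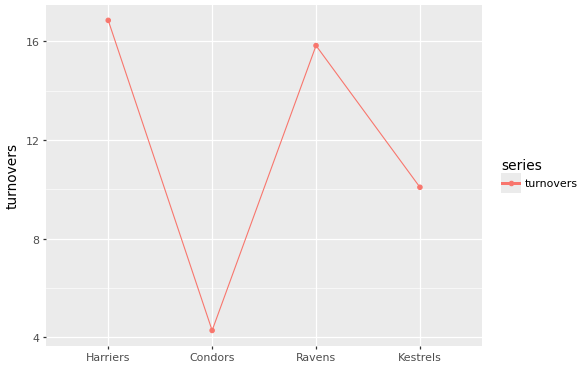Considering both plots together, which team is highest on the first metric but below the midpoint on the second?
Chart 2 median turnovers ≈ 12; below-median teams: Condors, Kestrels. Among those, Condors has the highest points scored (≈ 100).

Condors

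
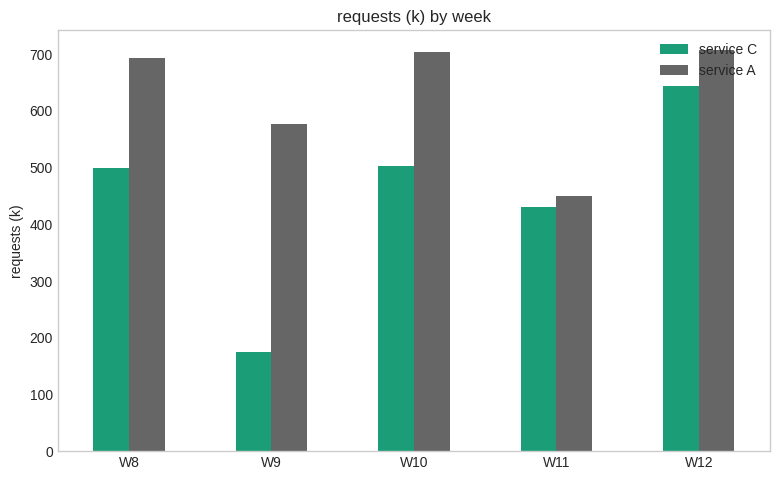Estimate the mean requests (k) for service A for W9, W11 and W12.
(600 + 400 + 700) / 3 ≈ 567.

≈ 567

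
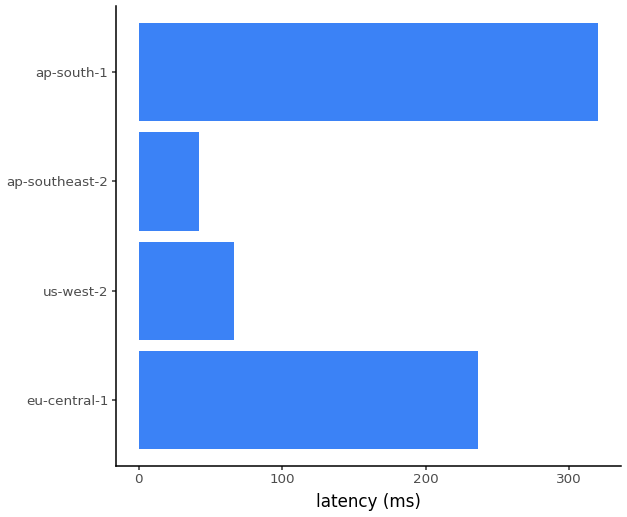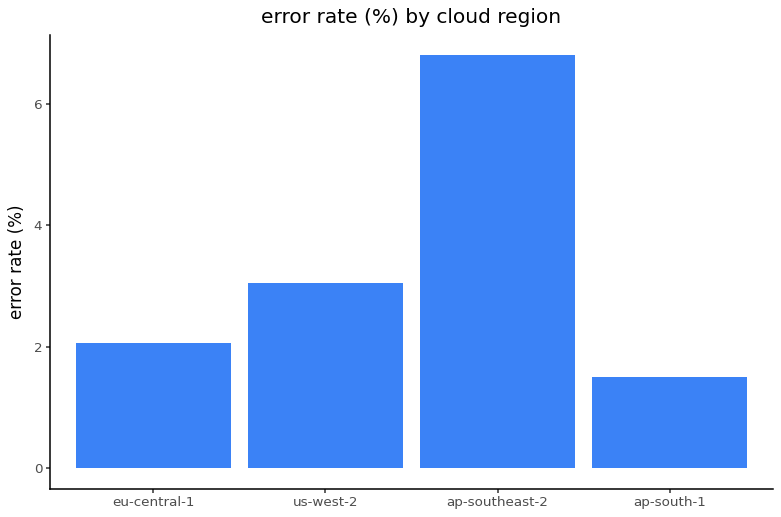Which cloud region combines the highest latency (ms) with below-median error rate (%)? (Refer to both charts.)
Chart 2 median error rate (%) ≈ 3; below-median cloud regions: eu-central-1, ap-south-1. Among those, ap-south-1 has the highest latency (ms) (≈ 300).

ap-south-1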